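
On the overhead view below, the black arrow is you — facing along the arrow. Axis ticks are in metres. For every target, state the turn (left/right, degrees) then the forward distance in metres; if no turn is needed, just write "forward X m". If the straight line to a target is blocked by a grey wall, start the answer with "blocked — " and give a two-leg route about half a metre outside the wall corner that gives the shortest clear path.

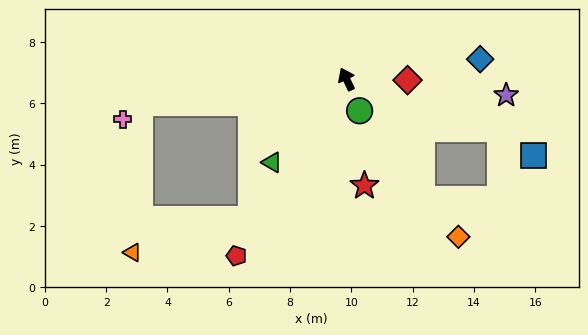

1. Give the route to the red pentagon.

turn left 123°, forward 6.8 m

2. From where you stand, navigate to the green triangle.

turn left 113°, forward 3.6 m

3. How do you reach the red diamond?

turn right 116°, forward 2.0 m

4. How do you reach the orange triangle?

blocked — turn left 71°, forward 6.8 m, then turn left 80°, forward 4.9 m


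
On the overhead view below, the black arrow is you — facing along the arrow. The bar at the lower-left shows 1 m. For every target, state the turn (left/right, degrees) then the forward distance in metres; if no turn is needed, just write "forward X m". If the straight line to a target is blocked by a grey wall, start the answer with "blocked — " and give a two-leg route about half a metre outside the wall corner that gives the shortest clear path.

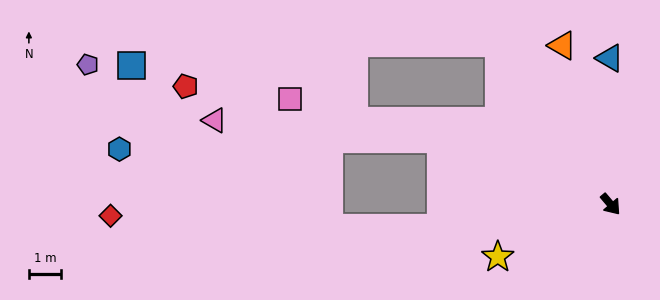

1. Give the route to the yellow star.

turn right 105°, forward 3.8 m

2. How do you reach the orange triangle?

turn left 157°, forward 5.1 m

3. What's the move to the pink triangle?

blocked — turn right 151°, forward 5.6 m, then turn left 16°, forward 7.0 m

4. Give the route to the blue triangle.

turn left 140°, forward 4.5 m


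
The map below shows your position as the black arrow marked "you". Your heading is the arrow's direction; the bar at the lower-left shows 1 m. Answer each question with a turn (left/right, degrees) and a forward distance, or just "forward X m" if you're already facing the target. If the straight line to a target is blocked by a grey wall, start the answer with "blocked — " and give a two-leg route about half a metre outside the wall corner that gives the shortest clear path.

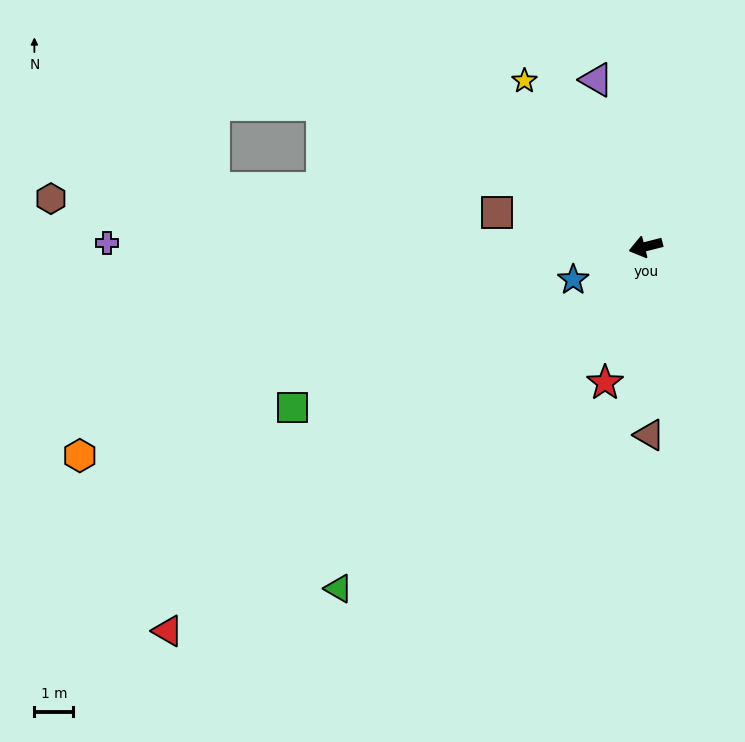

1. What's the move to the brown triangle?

turn left 77°, forward 4.8 m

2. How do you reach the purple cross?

turn right 15°, forward 13.8 m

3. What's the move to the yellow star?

turn right 68°, forward 5.3 m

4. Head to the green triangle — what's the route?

turn left 34°, forward 11.8 m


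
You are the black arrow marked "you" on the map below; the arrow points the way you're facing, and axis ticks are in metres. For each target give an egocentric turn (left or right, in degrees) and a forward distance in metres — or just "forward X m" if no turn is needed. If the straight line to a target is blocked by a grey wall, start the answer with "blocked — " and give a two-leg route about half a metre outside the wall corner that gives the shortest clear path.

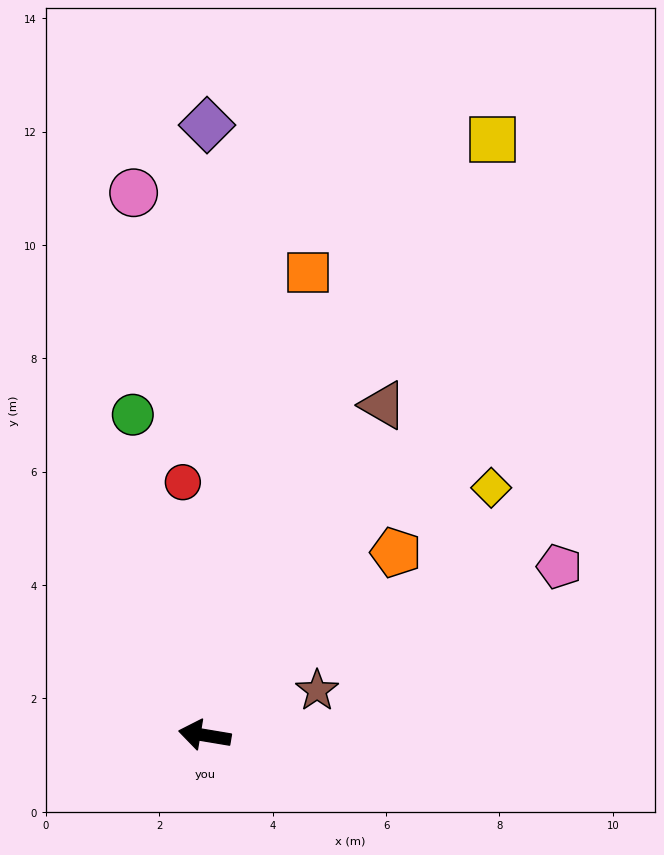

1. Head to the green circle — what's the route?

turn right 68°, forward 5.8 m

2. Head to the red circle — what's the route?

turn right 76°, forward 4.5 m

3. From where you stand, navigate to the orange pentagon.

turn right 127°, forward 4.7 m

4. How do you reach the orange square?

turn right 93°, forward 8.4 m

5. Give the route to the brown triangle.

turn right 109°, forward 6.6 m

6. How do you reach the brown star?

turn right 149°, forward 2.1 m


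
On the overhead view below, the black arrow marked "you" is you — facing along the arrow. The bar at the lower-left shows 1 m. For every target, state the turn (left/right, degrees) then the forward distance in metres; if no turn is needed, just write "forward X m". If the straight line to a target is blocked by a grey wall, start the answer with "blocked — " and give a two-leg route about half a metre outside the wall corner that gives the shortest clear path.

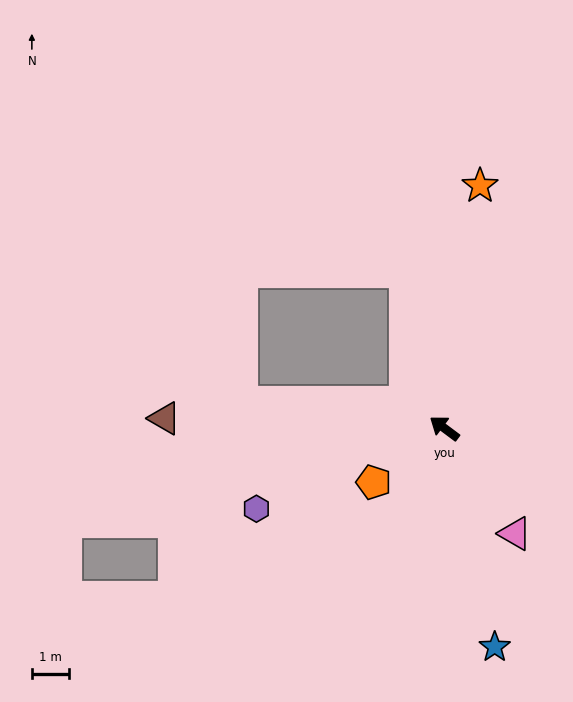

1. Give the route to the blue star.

turn left 140°, forward 6.0 m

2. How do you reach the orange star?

turn right 62°, forward 6.6 m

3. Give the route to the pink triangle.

turn left 161°, forward 3.4 m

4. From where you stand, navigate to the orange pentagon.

turn left 74°, forward 2.4 m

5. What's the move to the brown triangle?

turn left 35°, forward 7.5 m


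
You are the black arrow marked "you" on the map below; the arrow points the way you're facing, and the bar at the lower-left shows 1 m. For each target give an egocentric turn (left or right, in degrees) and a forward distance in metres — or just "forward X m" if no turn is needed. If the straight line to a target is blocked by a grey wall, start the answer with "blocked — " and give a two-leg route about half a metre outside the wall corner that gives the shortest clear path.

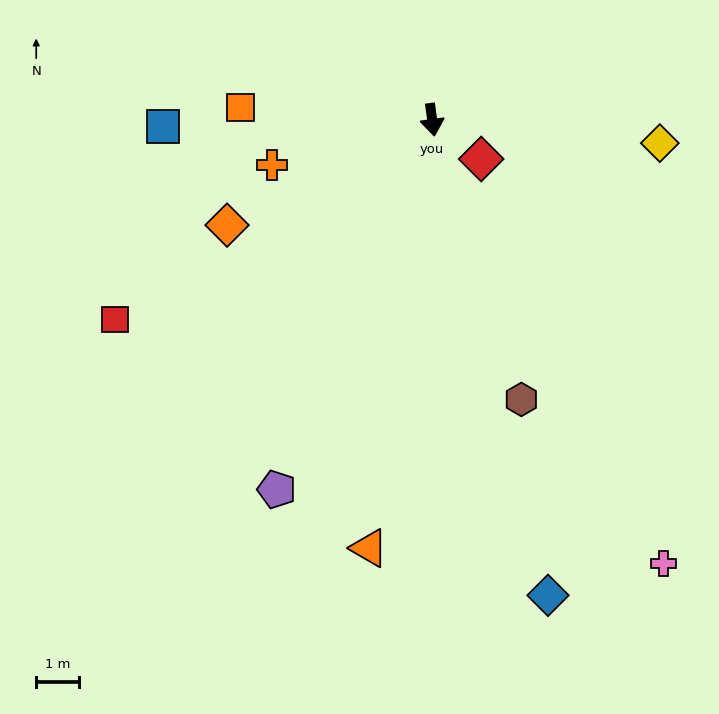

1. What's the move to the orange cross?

turn right 82°, forward 3.9 m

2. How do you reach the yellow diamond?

turn left 76°, forward 5.3 m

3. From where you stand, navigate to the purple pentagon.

turn right 31°, forward 9.4 m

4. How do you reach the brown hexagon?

turn left 10°, forward 6.9 m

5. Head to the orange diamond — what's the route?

turn right 71°, forward 5.4 m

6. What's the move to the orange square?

turn right 102°, forward 4.5 m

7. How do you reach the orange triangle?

turn right 16°, forward 10.1 m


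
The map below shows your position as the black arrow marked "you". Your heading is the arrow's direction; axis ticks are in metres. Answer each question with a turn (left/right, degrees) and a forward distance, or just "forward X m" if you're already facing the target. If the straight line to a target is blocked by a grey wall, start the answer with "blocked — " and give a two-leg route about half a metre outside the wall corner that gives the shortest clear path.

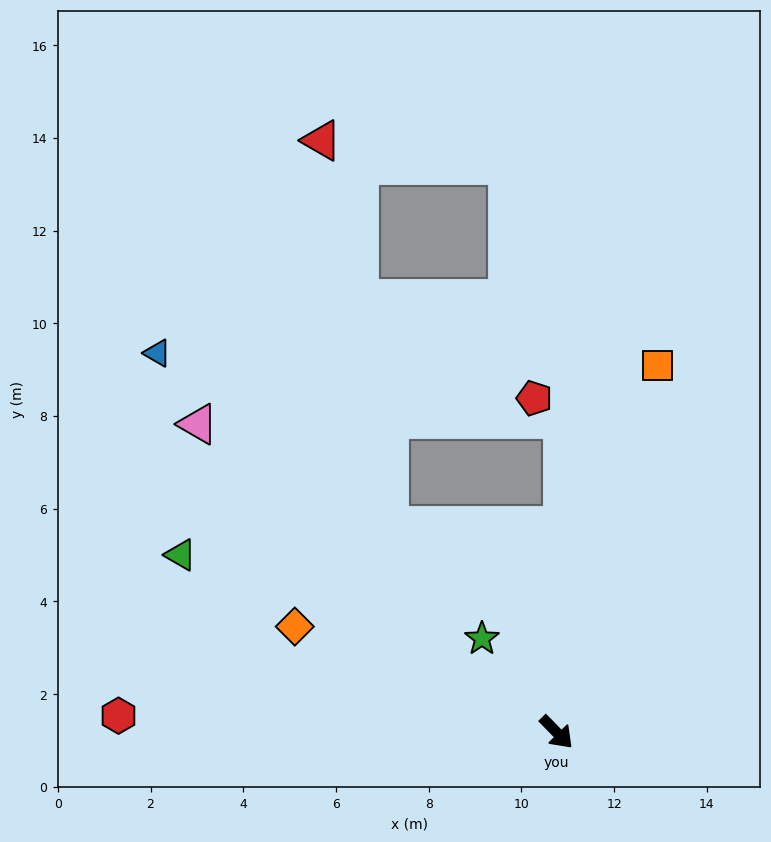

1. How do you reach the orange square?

turn left 120°, forward 8.2 m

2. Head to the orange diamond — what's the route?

turn right 156°, forward 6.1 m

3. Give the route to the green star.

turn left 174°, forward 2.6 m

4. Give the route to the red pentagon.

blocked — turn left 135°, forward 6.7 m, then turn left 54°, forward 0.8 m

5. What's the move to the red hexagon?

turn right 137°, forward 9.5 m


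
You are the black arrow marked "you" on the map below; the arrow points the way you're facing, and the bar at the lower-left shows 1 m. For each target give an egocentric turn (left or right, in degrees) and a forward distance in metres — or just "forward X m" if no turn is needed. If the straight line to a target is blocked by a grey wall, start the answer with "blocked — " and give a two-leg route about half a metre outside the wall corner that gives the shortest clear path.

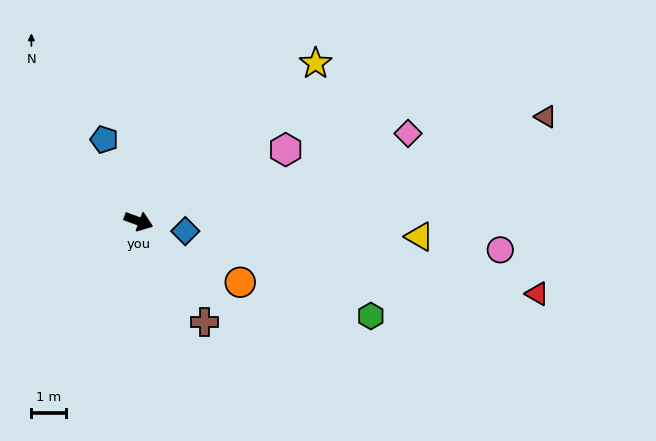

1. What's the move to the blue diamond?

turn left 8°, forward 1.4 m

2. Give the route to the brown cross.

turn right 37°, forward 3.4 m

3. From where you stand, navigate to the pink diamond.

turn left 38°, forward 8.1 m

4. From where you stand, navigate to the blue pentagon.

turn left 133°, forward 2.5 m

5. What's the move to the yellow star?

turn left 62°, forward 6.8 m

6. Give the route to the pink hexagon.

turn left 46°, forward 4.7 m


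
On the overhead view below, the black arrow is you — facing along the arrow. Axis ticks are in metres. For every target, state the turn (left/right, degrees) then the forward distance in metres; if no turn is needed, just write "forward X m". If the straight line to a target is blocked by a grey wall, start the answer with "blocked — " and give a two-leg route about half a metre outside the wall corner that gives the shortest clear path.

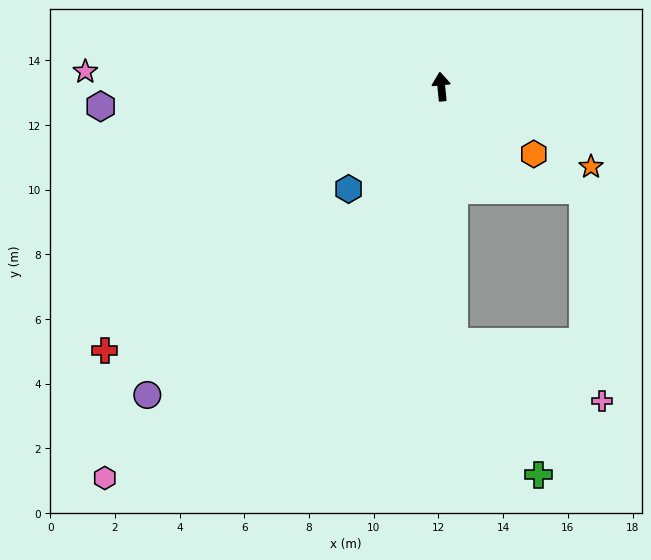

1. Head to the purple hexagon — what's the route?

turn left 88°, forward 10.6 m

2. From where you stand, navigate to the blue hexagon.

turn left 132°, forward 4.3 m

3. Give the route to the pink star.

turn left 82°, forward 11.0 m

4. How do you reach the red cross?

turn left 122°, forward 13.2 m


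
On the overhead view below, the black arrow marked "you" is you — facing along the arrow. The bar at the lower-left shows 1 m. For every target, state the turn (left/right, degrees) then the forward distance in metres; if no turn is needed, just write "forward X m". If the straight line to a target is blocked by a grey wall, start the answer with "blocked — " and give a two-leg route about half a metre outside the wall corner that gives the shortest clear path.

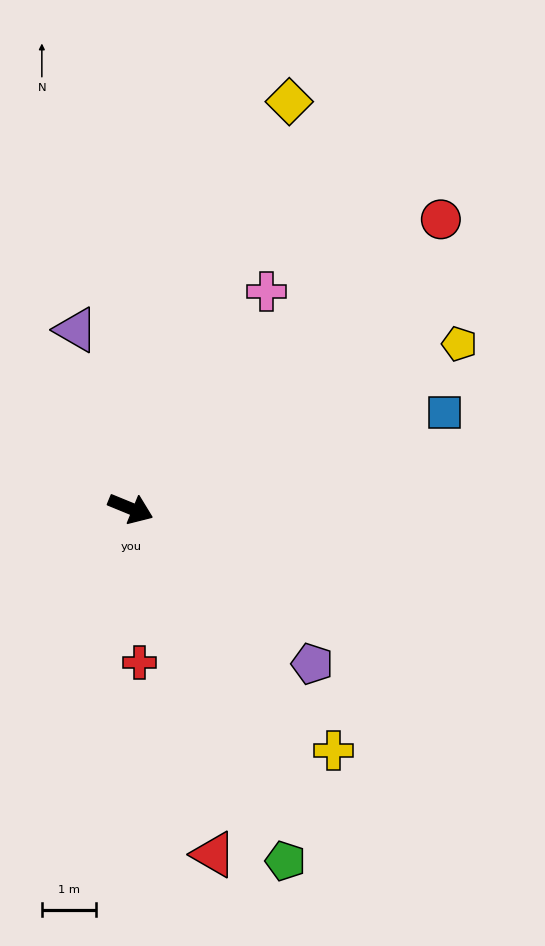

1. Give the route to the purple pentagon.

turn right 18°, forward 4.4 m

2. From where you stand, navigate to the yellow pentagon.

turn left 49°, forward 6.7 m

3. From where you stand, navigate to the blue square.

turn left 39°, forward 6.0 m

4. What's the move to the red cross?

turn right 64°, forward 2.8 m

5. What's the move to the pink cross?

turn left 80°, forward 4.7 m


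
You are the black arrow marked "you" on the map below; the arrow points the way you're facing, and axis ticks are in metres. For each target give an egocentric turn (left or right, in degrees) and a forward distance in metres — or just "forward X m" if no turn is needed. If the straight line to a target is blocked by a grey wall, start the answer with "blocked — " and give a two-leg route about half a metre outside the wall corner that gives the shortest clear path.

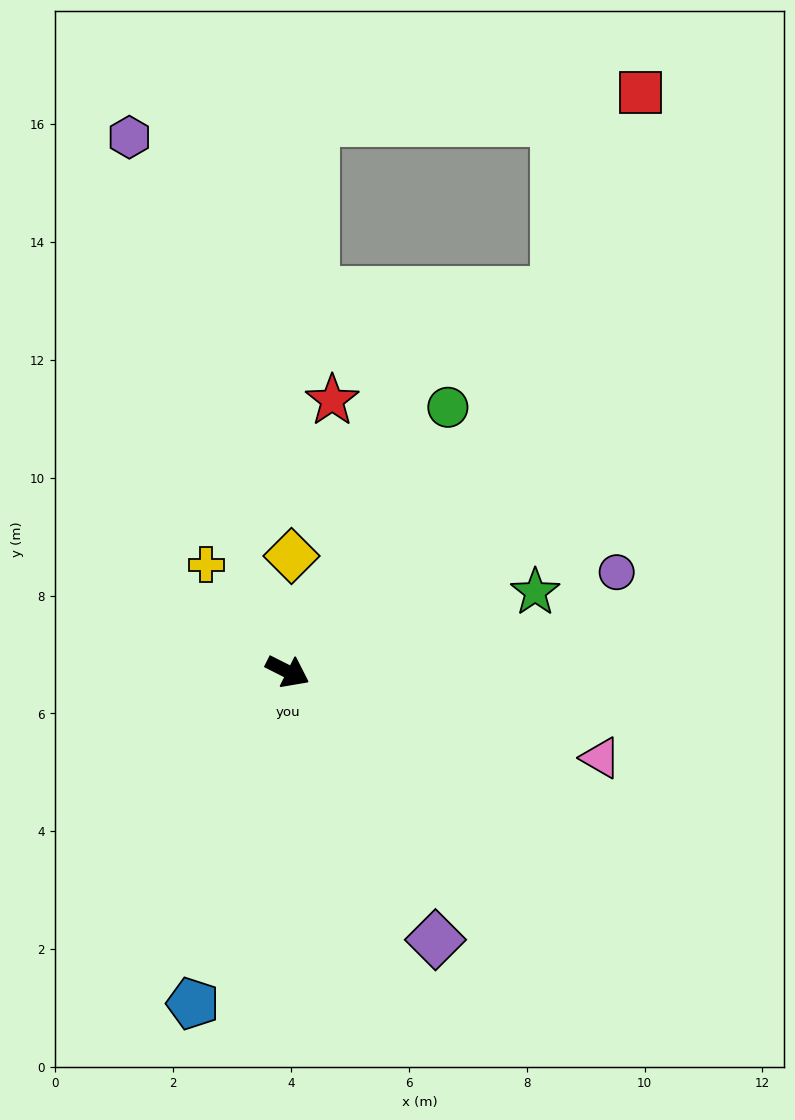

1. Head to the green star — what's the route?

turn left 45°, forward 4.4 m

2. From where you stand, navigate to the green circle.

turn left 86°, forward 5.2 m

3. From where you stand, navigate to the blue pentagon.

turn right 79°, forward 5.9 m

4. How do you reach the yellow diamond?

turn left 115°, forward 2.0 m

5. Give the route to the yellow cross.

turn left 154°, forward 2.3 m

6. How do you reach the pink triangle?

turn left 11°, forward 5.5 m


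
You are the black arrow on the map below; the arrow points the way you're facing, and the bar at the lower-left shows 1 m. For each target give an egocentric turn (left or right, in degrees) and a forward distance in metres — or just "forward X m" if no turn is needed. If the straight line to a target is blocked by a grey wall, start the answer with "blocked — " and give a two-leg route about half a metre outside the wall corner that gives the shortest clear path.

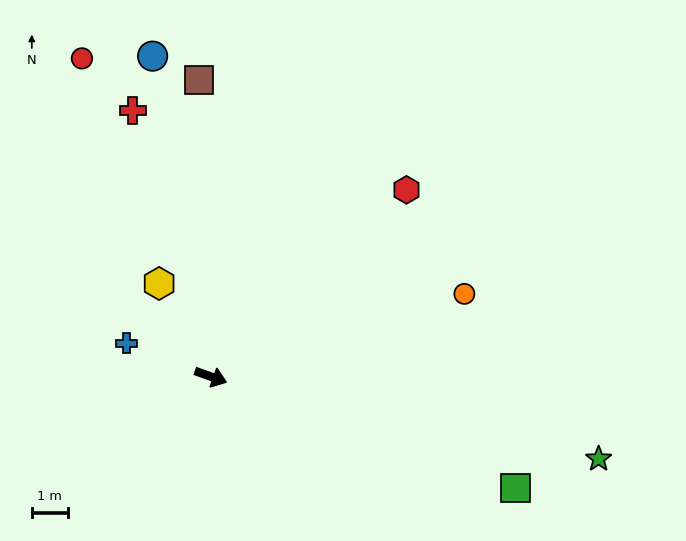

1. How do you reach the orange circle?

turn left 38°, forward 7.4 m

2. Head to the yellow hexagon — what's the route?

turn left 139°, forward 3.0 m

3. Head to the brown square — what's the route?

turn left 112°, forward 8.3 m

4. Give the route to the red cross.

turn left 126°, forward 7.7 m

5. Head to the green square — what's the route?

forward 9.1 m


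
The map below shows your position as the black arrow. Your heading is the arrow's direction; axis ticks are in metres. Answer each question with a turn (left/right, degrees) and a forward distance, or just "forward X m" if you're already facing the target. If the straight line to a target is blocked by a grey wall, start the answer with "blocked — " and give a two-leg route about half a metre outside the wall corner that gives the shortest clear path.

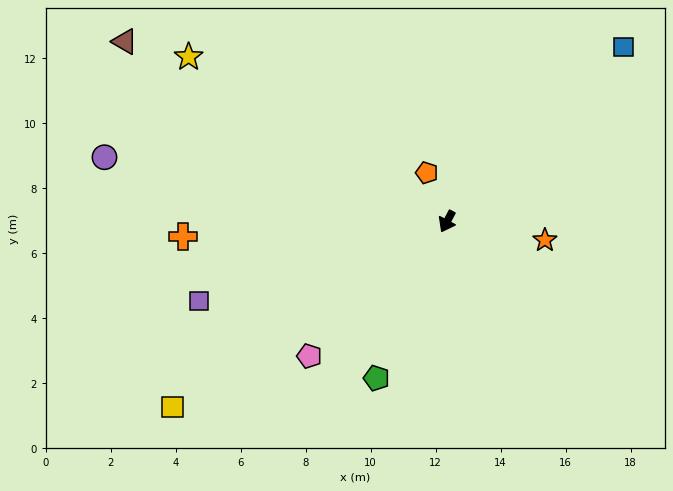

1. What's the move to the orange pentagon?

turn right 130°, forward 1.6 m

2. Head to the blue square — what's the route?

turn left 163°, forward 7.6 m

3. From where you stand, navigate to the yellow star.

turn right 95°, forward 9.4 m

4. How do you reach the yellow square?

turn right 28°, forward 10.2 m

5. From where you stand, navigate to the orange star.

turn left 107°, forward 3.1 m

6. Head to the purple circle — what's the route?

turn right 73°, forward 10.7 m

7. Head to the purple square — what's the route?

turn right 44°, forward 8.0 m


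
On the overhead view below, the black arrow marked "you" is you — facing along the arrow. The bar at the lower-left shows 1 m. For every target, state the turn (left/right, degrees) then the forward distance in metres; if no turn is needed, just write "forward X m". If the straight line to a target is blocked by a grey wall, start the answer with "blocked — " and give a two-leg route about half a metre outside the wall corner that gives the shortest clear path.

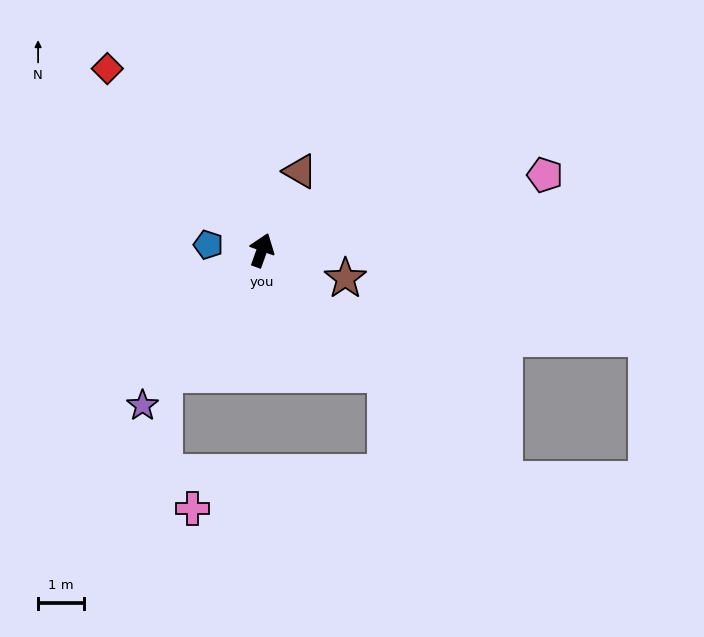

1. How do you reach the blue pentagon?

turn left 104°, forward 1.2 m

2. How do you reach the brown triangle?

turn right 6°, forward 1.9 m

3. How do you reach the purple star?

turn left 162°, forward 4.3 m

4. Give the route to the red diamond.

turn left 60°, forward 5.2 m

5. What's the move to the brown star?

turn right 89°, forward 1.9 m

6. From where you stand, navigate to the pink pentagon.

turn right 55°, forward 6.4 m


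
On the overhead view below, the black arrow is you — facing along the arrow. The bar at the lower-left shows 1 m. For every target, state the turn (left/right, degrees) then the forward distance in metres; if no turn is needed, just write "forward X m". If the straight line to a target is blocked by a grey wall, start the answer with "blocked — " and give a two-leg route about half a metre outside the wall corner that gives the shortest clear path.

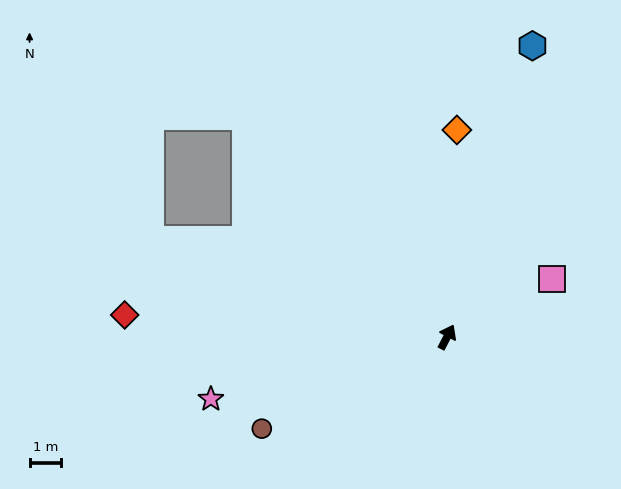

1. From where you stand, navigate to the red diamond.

turn left 114°, forward 10.2 m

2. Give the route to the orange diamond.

turn left 25°, forward 6.5 m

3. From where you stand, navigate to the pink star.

turn left 132°, forward 7.7 m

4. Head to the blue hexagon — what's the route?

turn left 11°, forward 9.6 m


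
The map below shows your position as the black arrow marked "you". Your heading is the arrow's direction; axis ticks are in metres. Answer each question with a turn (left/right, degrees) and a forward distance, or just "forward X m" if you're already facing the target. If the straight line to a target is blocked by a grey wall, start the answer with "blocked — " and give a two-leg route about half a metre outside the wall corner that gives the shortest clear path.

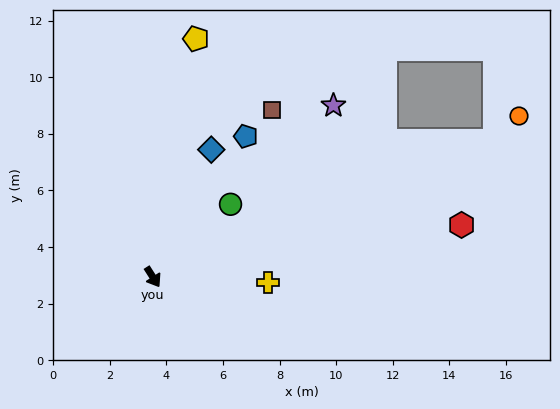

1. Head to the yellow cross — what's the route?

turn left 55°, forward 4.1 m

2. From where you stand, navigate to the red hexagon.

turn left 67°, forward 11.1 m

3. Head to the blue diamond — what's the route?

turn left 123°, forward 5.0 m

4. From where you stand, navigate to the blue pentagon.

turn left 114°, forward 6.0 m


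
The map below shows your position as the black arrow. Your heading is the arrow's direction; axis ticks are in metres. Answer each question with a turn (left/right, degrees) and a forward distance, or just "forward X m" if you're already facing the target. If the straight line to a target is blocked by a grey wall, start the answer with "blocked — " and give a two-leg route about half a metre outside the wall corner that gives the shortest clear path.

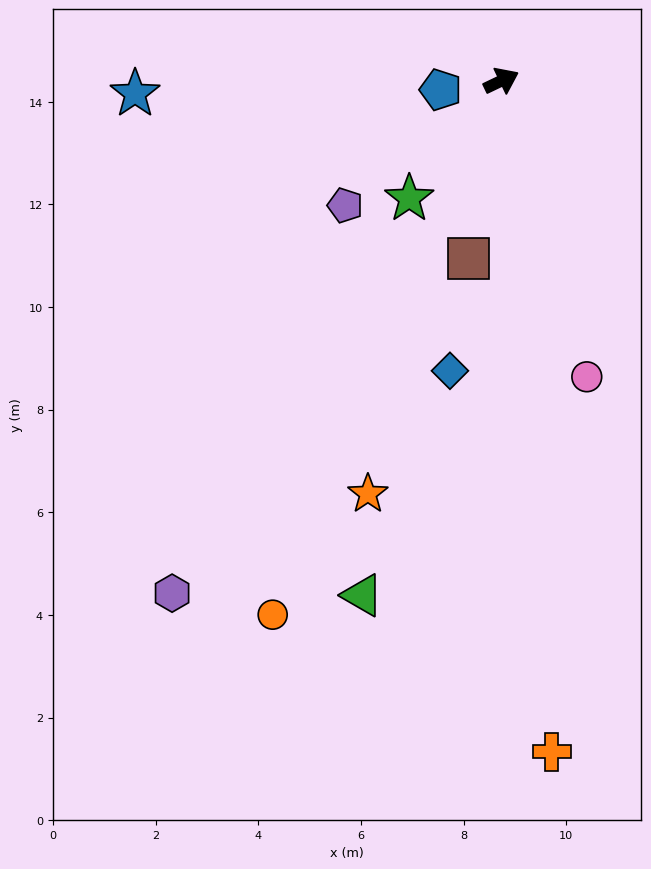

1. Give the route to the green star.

turn right 154°, forward 2.9 m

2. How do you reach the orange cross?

turn right 111°, forward 13.1 m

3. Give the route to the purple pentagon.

turn right 167°, forward 3.9 m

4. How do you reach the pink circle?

turn right 99°, forward 6.0 m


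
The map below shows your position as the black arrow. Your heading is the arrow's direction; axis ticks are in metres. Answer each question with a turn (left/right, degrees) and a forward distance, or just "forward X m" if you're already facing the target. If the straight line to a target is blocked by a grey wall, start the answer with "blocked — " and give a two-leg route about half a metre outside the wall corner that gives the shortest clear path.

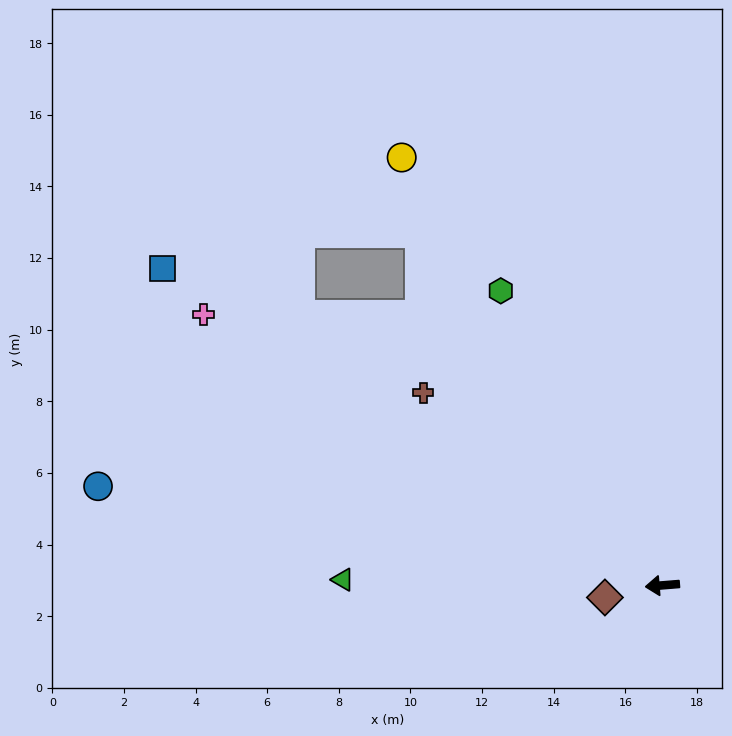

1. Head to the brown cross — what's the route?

turn right 43°, forward 8.6 m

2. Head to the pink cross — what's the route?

turn right 35°, forward 14.9 m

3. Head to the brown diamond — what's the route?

turn left 7°, forward 1.6 m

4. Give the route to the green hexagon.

turn right 66°, forward 9.4 m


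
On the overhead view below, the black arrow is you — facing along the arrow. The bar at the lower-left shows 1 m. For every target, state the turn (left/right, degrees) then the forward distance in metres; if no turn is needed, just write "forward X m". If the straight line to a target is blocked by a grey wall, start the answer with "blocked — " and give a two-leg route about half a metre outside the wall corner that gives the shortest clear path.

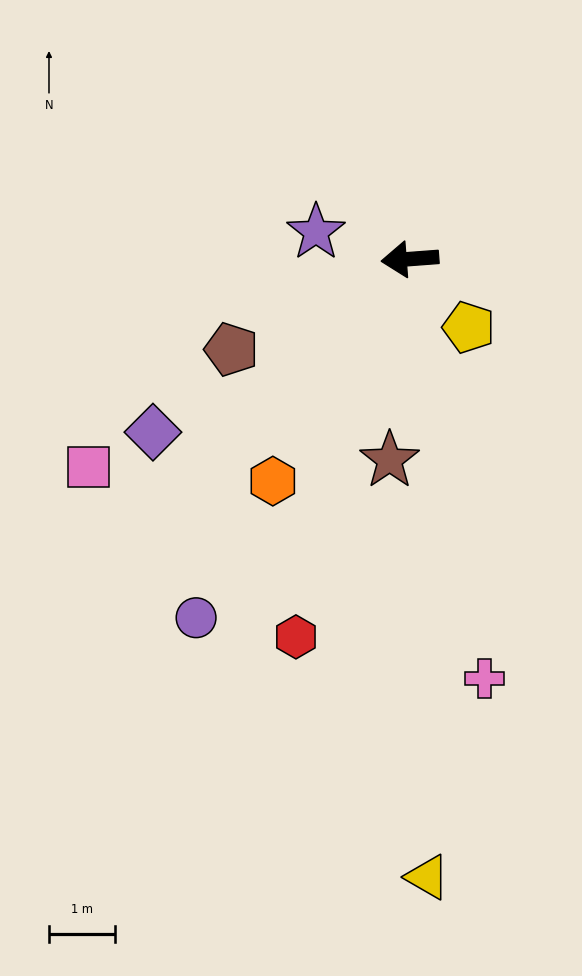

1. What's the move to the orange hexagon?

turn left 54°, forward 3.9 m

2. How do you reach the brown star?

turn left 80°, forward 3.0 m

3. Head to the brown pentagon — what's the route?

turn left 23°, forward 3.0 m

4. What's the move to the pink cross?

turn left 96°, forward 6.4 m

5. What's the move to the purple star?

turn right 20°, forward 1.5 m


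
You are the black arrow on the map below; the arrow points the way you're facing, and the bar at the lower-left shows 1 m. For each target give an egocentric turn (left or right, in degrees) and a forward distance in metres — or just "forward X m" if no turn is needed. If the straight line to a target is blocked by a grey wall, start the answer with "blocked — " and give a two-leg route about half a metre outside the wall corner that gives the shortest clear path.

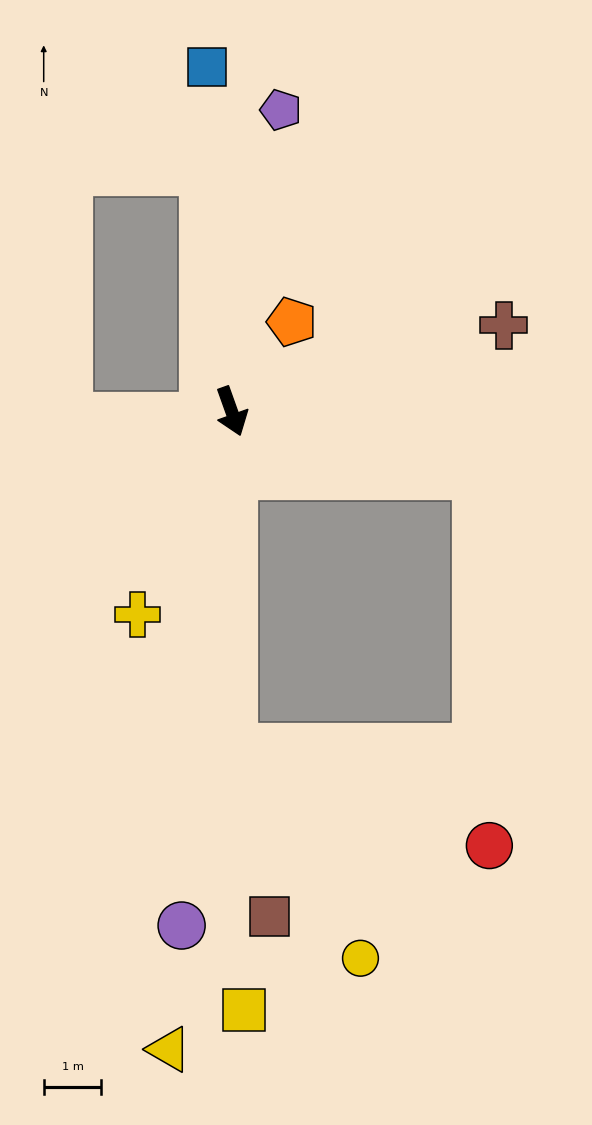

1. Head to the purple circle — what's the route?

turn right 25°, forward 9.0 m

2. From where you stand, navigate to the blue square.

turn left 164°, forward 6.0 m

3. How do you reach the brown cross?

turn left 88°, forward 4.9 m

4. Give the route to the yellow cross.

turn right 44°, forward 3.9 m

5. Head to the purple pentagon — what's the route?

turn left 151°, forward 5.3 m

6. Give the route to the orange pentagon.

turn left 126°, forward 1.9 m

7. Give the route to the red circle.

blocked — turn right 19°, forward 5.8 m, then turn left 69°, forward 4.8 m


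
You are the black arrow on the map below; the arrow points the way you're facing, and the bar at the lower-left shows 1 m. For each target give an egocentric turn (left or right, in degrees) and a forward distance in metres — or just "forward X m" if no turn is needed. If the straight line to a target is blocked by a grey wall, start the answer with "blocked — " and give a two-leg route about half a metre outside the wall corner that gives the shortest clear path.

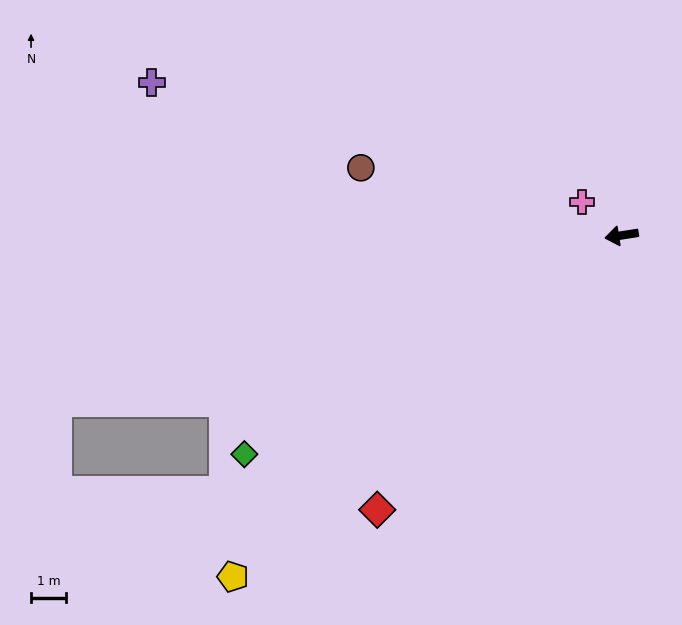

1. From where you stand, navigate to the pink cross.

turn right 49°, forward 1.5 m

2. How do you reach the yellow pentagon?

turn left 32°, forward 14.6 m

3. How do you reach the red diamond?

turn left 39°, forward 10.4 m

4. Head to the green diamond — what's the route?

turn left 21°, forward 12.3 m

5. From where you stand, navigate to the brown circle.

turn right 23°, forward 7.6 m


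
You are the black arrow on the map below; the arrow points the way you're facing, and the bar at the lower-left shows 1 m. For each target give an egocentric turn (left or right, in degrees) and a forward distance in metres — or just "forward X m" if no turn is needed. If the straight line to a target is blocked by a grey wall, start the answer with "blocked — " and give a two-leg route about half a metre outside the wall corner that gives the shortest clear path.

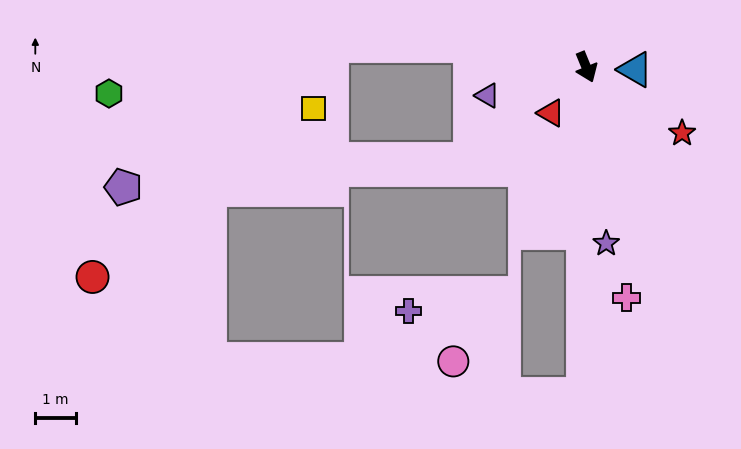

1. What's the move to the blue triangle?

turn left 65°, forward 1.2 m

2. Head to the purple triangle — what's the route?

turn right 96°, forward 2.5 m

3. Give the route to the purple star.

turn right 16°, forward 4.4 m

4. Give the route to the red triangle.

turn right 60°, forward 1.4 m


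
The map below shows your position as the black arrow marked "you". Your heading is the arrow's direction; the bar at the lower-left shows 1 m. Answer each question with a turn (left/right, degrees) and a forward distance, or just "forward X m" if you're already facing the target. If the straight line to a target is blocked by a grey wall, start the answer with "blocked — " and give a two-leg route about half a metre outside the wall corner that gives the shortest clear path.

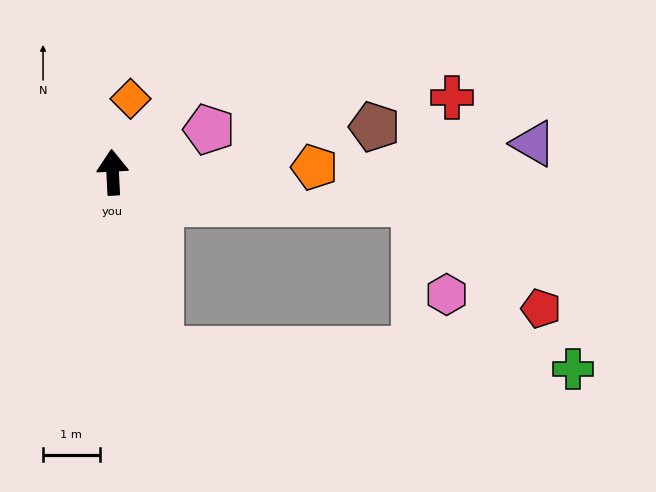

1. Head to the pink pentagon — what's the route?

turn right 69°, forward 1.9 m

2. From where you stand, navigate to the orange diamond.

turn right 17°, forward 1.3 m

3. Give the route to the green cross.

blocked — turn right 168°, forward 3.3 m, then turn left 72°, forward 7.3 m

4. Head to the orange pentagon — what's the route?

turn right 91°, forward 3.6 m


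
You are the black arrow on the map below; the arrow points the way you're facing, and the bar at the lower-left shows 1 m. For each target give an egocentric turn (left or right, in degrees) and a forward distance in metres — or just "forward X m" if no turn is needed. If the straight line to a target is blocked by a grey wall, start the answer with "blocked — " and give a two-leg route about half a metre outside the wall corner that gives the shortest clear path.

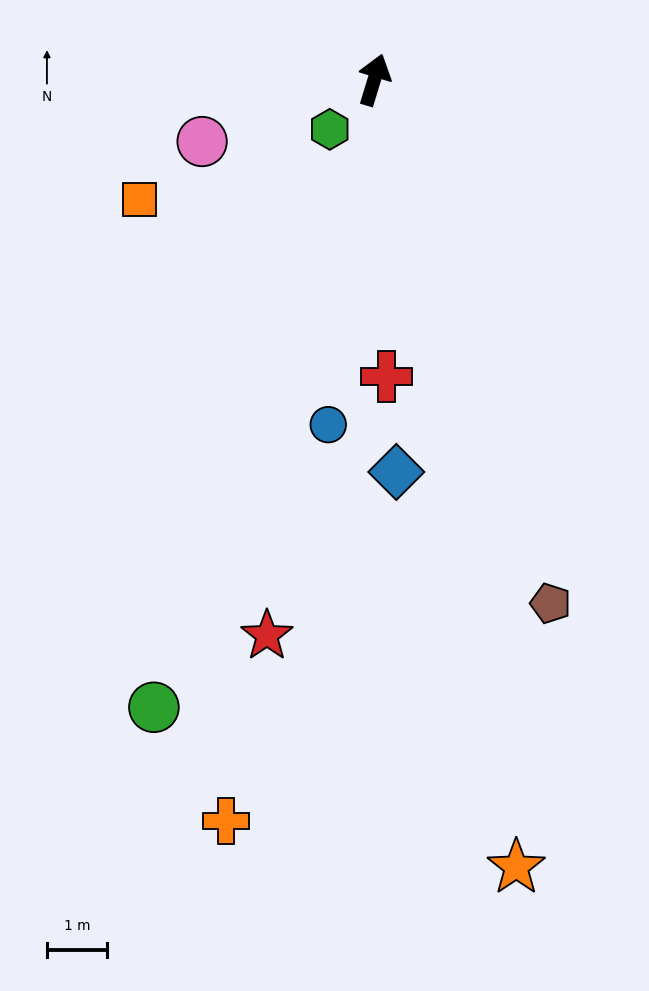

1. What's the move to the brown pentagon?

turn right 144°, forward 9.2 m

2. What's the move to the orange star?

turn right 153°, forward 13.4 m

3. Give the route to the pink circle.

turn left 127°, forward 3.1 m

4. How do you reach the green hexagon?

turn left 155°, forward 1.1 m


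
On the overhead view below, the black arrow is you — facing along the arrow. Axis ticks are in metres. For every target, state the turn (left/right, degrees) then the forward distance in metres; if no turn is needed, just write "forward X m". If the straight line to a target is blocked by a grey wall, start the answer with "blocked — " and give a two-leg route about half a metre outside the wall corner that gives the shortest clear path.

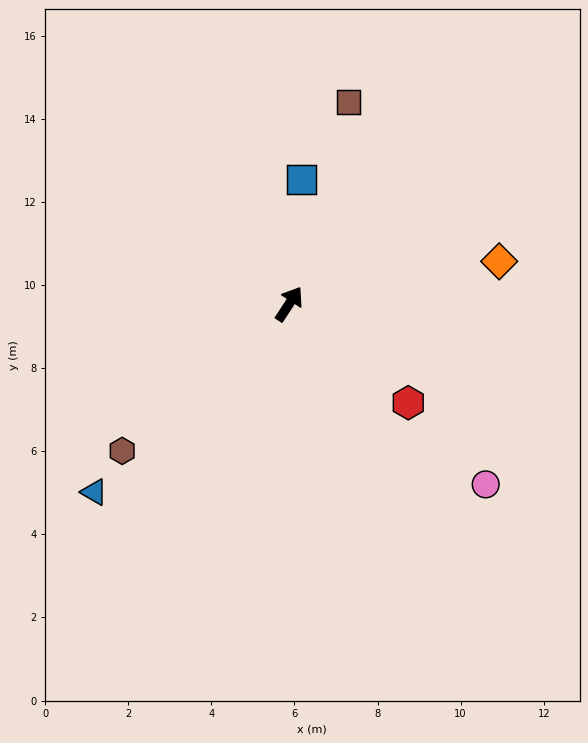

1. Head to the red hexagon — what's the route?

turn right 96°, forward 3.7 m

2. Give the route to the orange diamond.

turn right 45°, forward 5.2 m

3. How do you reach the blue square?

turn left 27°, forward 3.0 m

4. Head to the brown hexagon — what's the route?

turn left 165°, forward 5.4 m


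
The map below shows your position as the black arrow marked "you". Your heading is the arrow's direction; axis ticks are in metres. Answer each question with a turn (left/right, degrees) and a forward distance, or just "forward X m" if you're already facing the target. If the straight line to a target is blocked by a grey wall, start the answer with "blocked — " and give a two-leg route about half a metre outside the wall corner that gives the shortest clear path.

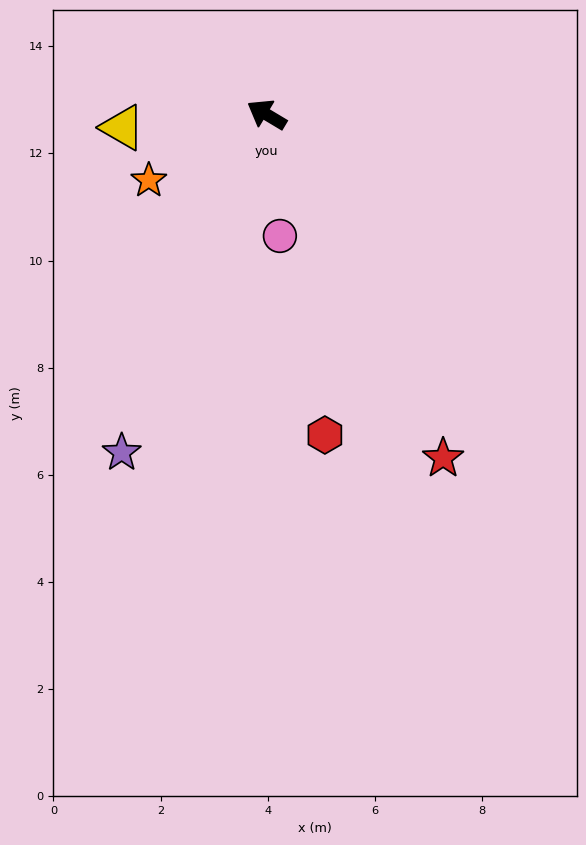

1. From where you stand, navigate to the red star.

turn left 148°, forward 7.2 m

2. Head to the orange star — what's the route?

turn left 60°, forward 2.5 m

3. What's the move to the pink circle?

turn left 127°, forward 2.3 m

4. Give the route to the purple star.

turn left 98°, forward 6.9 m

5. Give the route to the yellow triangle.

turn left 36°, forward 2.7 m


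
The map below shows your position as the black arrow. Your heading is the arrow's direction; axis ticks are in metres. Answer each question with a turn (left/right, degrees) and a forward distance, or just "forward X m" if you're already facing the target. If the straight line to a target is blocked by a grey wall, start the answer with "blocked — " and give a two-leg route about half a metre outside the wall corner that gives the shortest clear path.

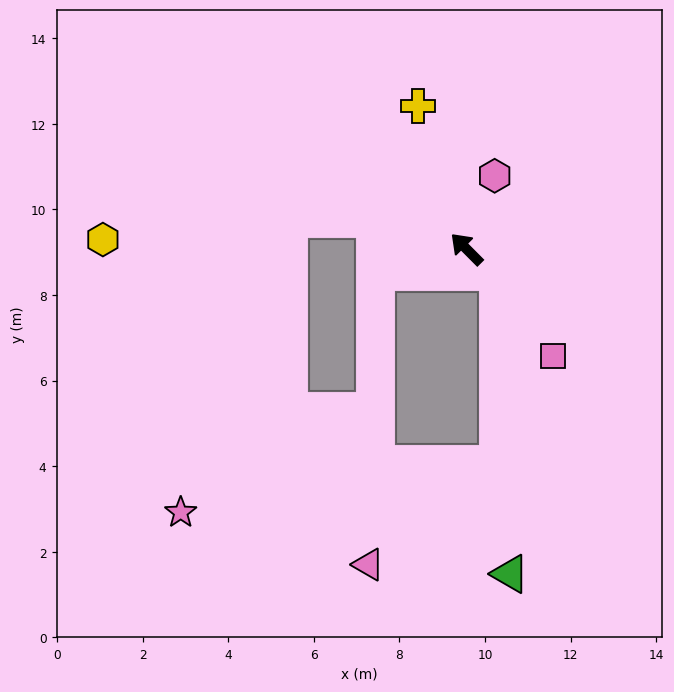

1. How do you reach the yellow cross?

turn right 26°, forward 3.5 m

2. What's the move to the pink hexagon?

turn right 66°, forward 1.8 m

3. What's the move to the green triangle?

blocked — turn right 173°, forward 0.9 m, then turn right 49°, forward 7.0 m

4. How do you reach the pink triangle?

blocked — turn left 60°, forward 2.2 m, then turn left 74°, forward 6.8 m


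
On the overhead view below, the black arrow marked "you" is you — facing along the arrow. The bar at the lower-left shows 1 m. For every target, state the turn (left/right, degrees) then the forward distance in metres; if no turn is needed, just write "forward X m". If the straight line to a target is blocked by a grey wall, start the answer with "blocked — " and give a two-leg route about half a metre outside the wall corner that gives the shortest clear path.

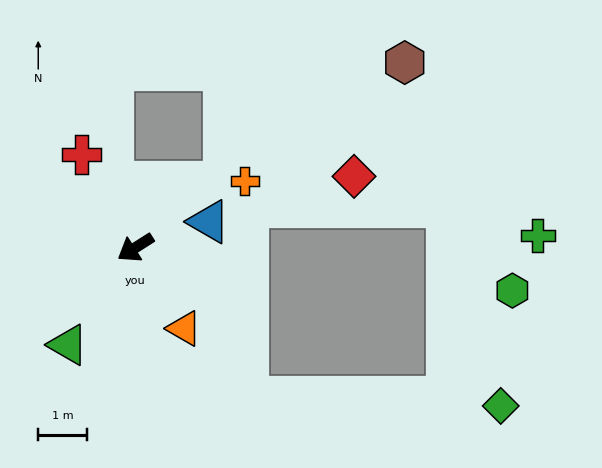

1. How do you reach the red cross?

turn right 92°, forward 2.2 m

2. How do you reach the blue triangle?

turn left 167°, forward 1.6 m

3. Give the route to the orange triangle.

turn left 89°, forward 1.9 m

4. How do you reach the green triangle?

turn left 23°, forward 2.4 m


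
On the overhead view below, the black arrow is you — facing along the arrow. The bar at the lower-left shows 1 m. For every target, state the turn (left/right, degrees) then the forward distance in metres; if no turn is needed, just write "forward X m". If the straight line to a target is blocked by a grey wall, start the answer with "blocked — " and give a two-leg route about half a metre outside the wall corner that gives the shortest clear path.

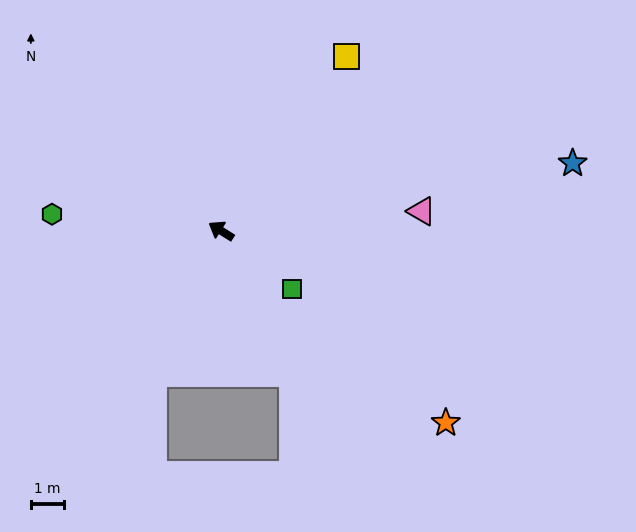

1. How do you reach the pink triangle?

turn right 142°, forward 6.1 m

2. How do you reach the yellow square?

turn right 94°, forward 6.5 m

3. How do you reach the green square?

turn left 173°, forward 2.8 m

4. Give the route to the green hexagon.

turn left 26°, forward 5.1 m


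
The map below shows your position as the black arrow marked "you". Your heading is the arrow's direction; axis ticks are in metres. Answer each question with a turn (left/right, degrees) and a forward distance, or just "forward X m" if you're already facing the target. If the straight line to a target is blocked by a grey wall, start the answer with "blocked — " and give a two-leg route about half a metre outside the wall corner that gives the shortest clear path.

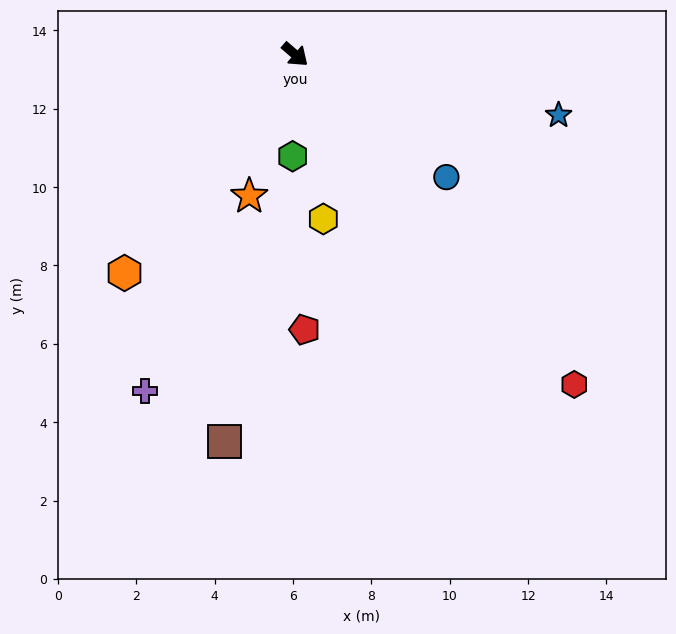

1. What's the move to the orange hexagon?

turn right 87°, forward 7.1 m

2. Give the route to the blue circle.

forward 5.0 m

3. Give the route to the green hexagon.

turn right 51°, forward 2.6 m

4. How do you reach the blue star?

turn left 28°, forward 6.9 m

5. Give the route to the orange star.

turn right 67°, forward 3.8 m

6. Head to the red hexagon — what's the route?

turn right 9°, forward 11.0 m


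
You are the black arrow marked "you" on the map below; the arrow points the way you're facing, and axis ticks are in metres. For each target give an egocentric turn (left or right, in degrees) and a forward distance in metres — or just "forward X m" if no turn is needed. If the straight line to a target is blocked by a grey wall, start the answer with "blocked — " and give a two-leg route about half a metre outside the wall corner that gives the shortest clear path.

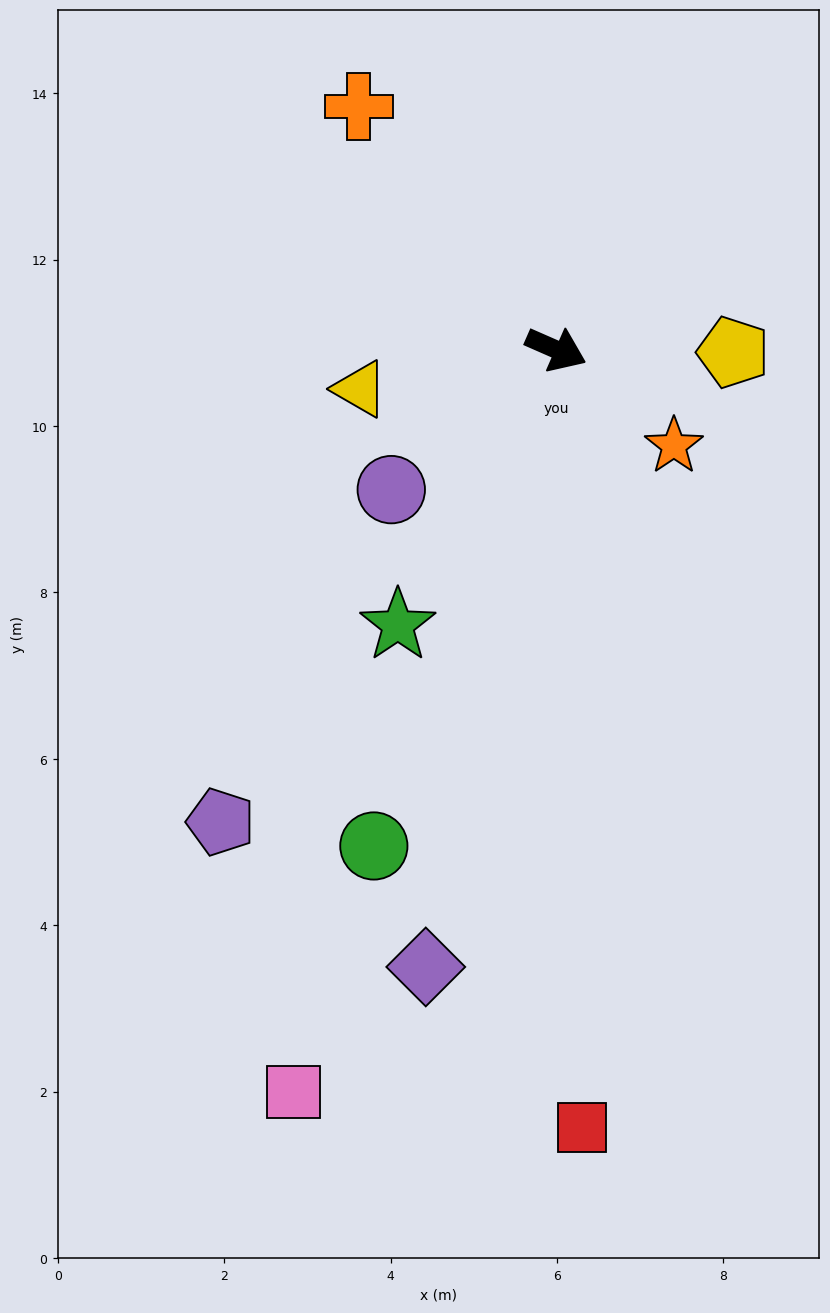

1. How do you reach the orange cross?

turn left 153°, forward 3.8 m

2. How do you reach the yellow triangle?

turn right 145°, forward 2.4 m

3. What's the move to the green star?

turn right 96°, forward 3.8 m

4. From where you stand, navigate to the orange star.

turn right 16°, forward 1.8 m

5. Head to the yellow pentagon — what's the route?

turn left 23°, forward 2.1 m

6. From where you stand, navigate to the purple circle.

turn right 116°, forward 2.6 m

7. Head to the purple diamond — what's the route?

turn right 78°, forward 7.6 m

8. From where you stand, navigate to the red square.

turn right 64°, forward 9.4 m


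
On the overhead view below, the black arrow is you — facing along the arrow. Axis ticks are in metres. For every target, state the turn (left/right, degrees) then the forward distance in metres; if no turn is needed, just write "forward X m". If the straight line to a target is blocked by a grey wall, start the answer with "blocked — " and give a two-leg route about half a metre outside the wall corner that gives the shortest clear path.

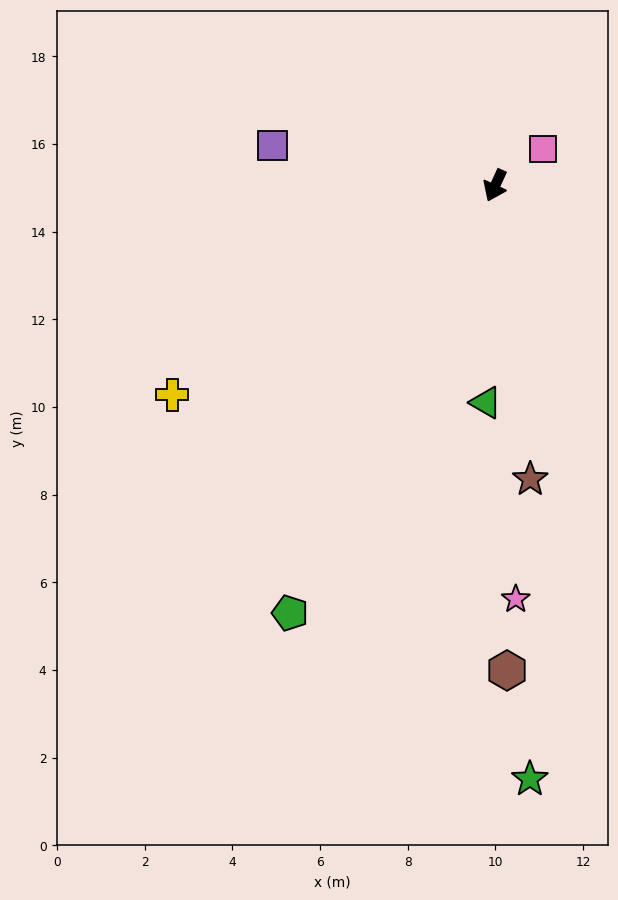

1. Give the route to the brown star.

turn left 31°, forward 6.7 m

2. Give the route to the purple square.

turn right 76°, forward 5.2 m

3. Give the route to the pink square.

turn left 152°, forward 1.4 m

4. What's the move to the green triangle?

turn left 22°, forward 5.0 m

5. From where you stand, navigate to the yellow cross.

turn right 32°, forward 8.8 m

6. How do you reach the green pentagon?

forward 10.8 m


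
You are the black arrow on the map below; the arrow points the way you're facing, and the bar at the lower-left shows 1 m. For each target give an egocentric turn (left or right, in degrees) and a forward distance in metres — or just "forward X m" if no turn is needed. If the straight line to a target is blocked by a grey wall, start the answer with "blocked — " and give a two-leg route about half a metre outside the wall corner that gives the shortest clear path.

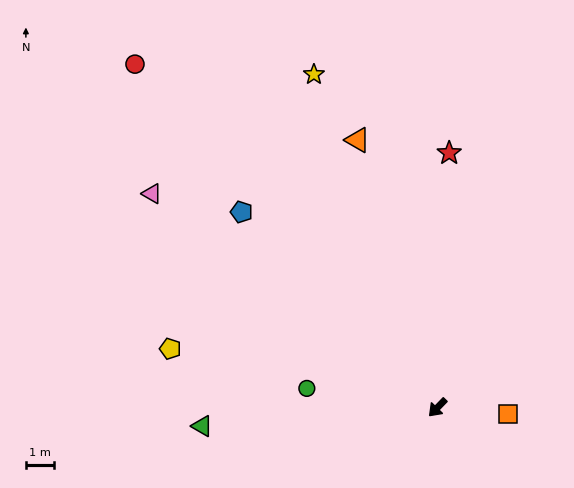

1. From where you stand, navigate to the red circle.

turn right 94°, forward 16.3 m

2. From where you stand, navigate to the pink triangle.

turn right 83°, forward 12.7 m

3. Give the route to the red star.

turn right 139°, forward 9.1 m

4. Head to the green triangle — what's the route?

turn right 41°, forward 8.4 m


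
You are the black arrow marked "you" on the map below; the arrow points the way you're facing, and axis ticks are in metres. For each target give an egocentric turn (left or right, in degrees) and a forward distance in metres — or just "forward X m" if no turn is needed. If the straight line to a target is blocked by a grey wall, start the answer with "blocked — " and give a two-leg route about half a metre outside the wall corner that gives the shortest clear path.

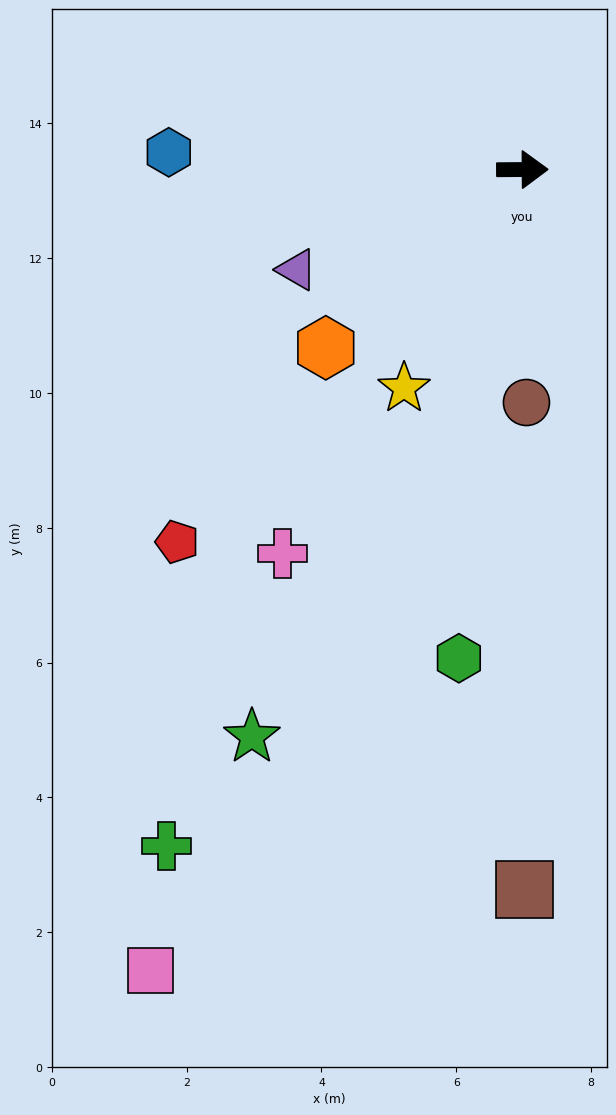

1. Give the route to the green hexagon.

turn right 98°, forward 7.3 m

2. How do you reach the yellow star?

turn right 119°, forward 3.7 m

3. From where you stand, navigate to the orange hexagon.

turn right 138°, forward 3.9 m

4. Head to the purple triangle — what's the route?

turn right 156°, forward 3.7 m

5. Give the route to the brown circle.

turn right 89°, forward 3.5 m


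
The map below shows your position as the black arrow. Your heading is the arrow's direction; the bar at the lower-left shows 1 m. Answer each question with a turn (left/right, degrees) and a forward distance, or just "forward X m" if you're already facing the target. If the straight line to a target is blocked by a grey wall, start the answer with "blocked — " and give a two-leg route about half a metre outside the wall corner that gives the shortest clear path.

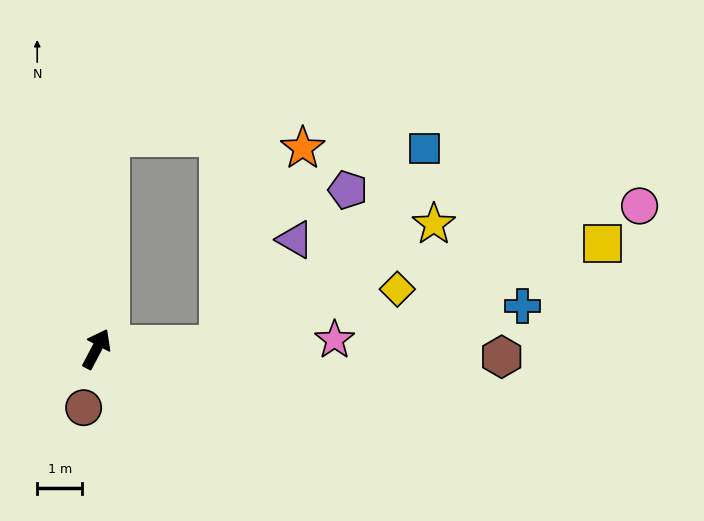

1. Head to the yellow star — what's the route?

blocked — turn right 60°, forward 2.7 m, then turn left 27°, forward 5.5 m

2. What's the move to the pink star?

turn right 60°, forward 5.3 m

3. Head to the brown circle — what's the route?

turn right 165°, forward 1.3 m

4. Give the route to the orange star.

blocked — turn right 60°, forward 2.7 m, then turn left 64°, forward 4.7 m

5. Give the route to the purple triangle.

blocked — turn right 60°, forward 2.7 m, then turn left 51°, forward 2.9 m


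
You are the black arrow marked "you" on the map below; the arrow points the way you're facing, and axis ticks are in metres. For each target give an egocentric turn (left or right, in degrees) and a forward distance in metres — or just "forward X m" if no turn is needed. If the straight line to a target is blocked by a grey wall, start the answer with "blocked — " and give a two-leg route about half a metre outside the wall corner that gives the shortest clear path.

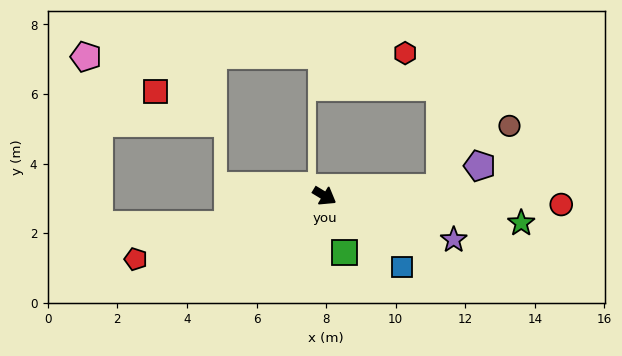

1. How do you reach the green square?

turn right 39°, forward 1.7 m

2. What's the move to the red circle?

turn left 29°, forward 6.8 m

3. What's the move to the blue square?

turn right 11°, forward 3.0 m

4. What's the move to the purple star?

turn left 12°, forward 3.9 m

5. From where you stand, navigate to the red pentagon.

turn right 130°, forward 5.7 m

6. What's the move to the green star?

turn left 23°, forward 5.7 m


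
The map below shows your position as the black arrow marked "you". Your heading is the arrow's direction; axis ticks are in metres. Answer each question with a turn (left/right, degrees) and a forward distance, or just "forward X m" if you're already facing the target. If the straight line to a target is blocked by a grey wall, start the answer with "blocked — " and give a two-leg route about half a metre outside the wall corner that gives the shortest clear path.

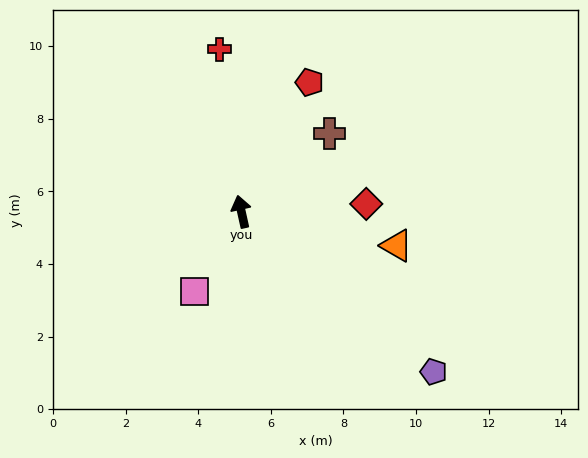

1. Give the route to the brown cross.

turn right 61°, forward 3.2 m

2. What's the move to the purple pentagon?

turn right 142°, forward 6.9 m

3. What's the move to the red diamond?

turn right 99°, forward 3.4 m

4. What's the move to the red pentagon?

turn right 40°, forward 4.0 m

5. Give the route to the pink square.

turn left 137°, forward 2.5 m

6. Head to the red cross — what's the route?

turn right 5°, forward 4.5 m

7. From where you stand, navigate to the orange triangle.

turn right 115°, forward 4.4 m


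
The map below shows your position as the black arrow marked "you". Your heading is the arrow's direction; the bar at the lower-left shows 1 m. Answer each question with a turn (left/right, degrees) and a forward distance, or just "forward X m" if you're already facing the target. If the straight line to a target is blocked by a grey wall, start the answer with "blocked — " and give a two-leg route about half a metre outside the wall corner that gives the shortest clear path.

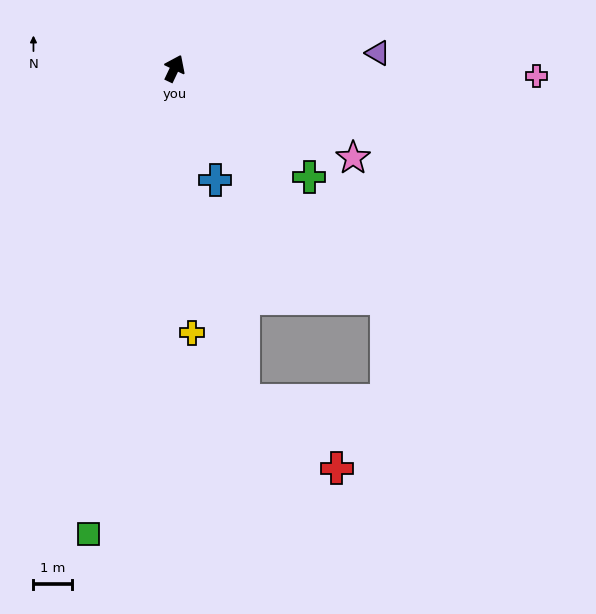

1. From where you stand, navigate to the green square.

turn right 165°, forward 12.4 m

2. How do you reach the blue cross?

turn right 135°, forward 3.1 m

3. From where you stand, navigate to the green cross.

turn right 104°, forward 4.5 m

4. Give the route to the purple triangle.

turn right 60°, forward 5.3 m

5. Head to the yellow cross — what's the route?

turn right 151°, forward 6.9 m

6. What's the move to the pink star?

turn right 91°, forward 5.2 m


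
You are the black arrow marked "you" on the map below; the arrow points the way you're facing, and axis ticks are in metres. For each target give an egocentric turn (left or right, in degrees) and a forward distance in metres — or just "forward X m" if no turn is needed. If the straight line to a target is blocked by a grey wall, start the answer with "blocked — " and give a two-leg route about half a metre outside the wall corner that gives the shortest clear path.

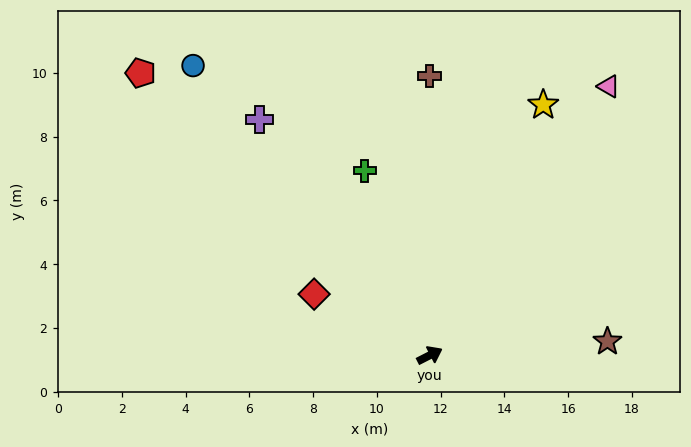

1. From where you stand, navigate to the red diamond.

turn left 125°, forward 4.1 m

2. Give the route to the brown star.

turn right 23°, forward 5.6 m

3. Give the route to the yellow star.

turn left 39°, forward 8.6 m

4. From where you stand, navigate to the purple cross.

turn left 99°, forward 9.1 m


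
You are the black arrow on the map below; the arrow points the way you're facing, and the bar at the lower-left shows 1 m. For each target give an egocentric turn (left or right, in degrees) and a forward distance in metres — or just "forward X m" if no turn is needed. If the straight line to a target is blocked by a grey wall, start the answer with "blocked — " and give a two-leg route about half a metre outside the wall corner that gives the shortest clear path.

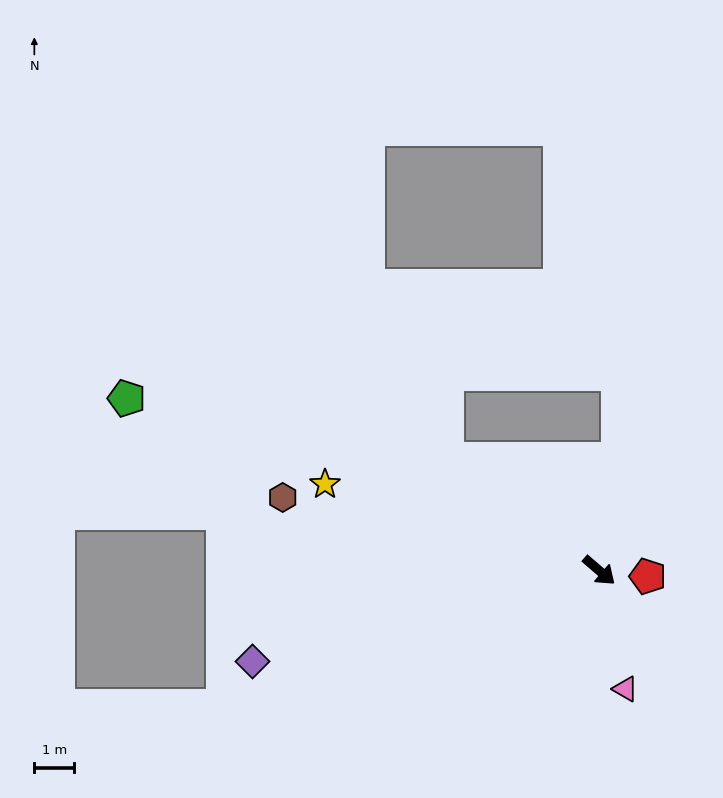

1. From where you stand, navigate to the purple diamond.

turn right 125°, forward 9.0 m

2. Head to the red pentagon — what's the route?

turn left 34°, forward 1.2 m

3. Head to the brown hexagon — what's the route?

turn right 152°, forward 8.1 m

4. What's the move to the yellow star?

turn right 157°, forward 7.2 m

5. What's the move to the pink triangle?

turn right 37°, forward 3.0 m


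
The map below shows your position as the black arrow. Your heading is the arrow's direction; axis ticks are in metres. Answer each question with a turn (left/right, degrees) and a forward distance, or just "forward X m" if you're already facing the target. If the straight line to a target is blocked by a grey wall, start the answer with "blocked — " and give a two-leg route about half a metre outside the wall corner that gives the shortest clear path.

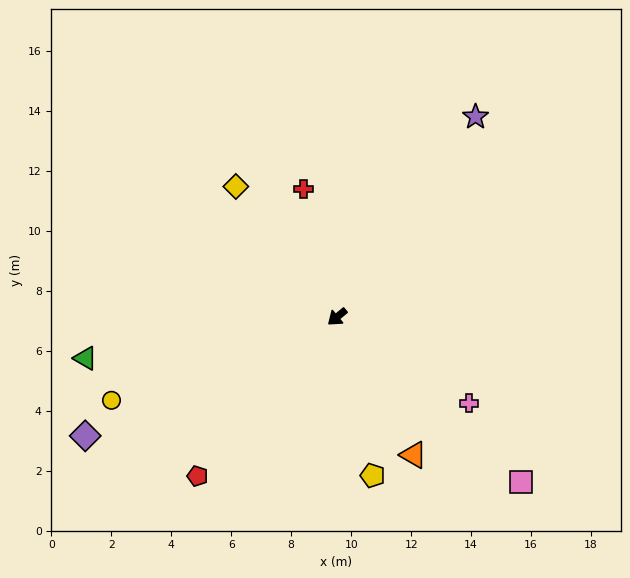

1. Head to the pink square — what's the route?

turn left 99°, forward 8.2 m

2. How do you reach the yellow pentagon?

turn left 63°, forward 5.4 m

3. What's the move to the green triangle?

turn right 30°, forward 8.5 m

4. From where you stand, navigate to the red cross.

turn right 115°, forward 4.4 m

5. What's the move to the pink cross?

turn left 107°, forward 5.3 m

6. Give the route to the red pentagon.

turn left 9°, forward 7.1 m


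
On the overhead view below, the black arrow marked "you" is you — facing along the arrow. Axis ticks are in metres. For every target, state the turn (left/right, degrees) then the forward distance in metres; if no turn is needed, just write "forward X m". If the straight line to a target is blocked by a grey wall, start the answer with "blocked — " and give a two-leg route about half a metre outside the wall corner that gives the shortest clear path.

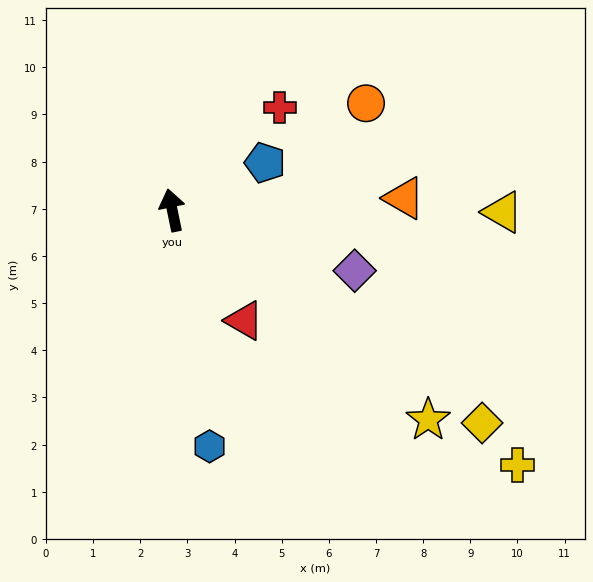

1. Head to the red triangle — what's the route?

turn right 158°, forward 2.8 m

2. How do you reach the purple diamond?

turn right 120°, forward 4.1 m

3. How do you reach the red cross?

turn right 58°, forward 3.1 m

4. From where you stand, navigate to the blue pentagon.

turn right 75°, forward 2.2 m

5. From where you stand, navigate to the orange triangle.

turn right 99°, forward 4.9 m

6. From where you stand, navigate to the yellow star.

turn right 141°, forward 7.0 m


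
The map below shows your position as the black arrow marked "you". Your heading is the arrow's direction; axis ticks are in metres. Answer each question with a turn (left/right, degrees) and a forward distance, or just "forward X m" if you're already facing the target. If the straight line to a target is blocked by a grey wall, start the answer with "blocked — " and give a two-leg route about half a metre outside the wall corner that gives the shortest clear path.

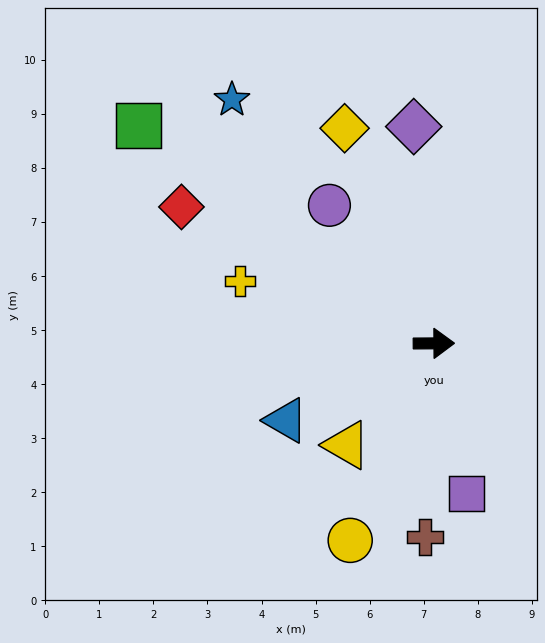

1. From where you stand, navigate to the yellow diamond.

turn left 112°, forward 4.3 m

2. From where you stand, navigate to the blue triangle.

turn right 153°, forward 3.1 m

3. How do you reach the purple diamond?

turn left 95°, forward 4.0 m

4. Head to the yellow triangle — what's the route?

turn right 131°, forward 2.5 m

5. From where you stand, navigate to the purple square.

turn right 78°, forward 2.8 m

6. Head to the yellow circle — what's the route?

turn right 113°, forward 4.0 m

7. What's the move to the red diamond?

turn left 151°, forward 5.3 m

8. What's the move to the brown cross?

turn right 93°, forward 3.6 m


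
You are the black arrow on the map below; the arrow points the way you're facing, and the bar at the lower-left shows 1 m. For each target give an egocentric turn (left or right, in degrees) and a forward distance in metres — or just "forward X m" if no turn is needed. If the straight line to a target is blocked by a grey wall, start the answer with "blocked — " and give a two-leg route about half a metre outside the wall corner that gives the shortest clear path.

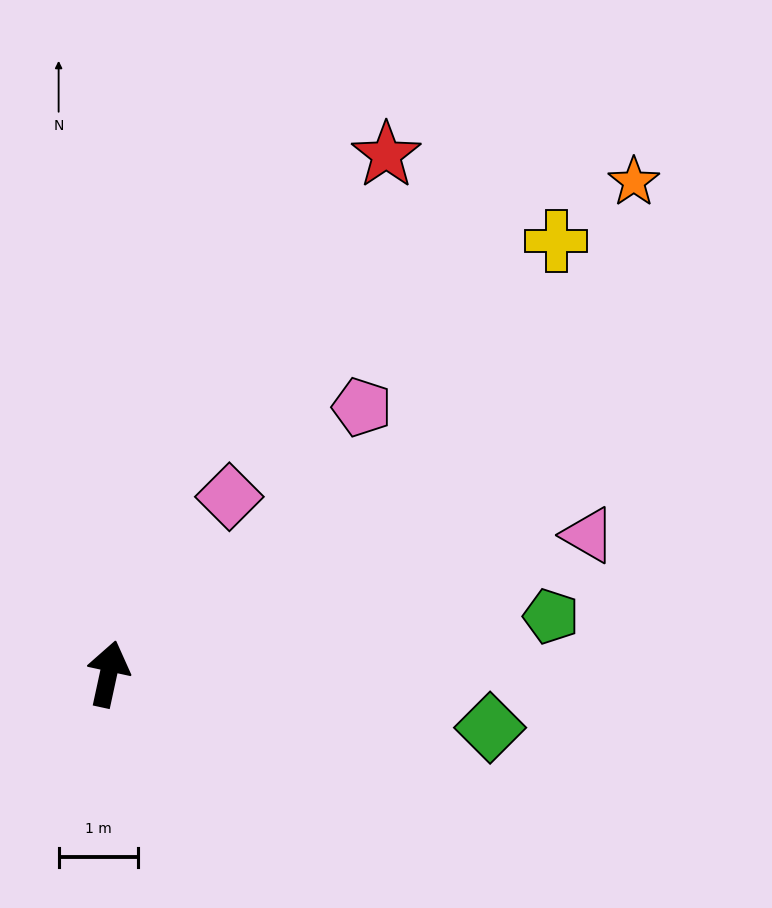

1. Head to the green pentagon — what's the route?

turn right 70°, forward 5.6 m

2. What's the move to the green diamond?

turn right 86°, forward 4.9 m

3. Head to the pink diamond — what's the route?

turn right 22°, forward 2.7 m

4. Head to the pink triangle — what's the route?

turn right 62°, forward 6.3 m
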